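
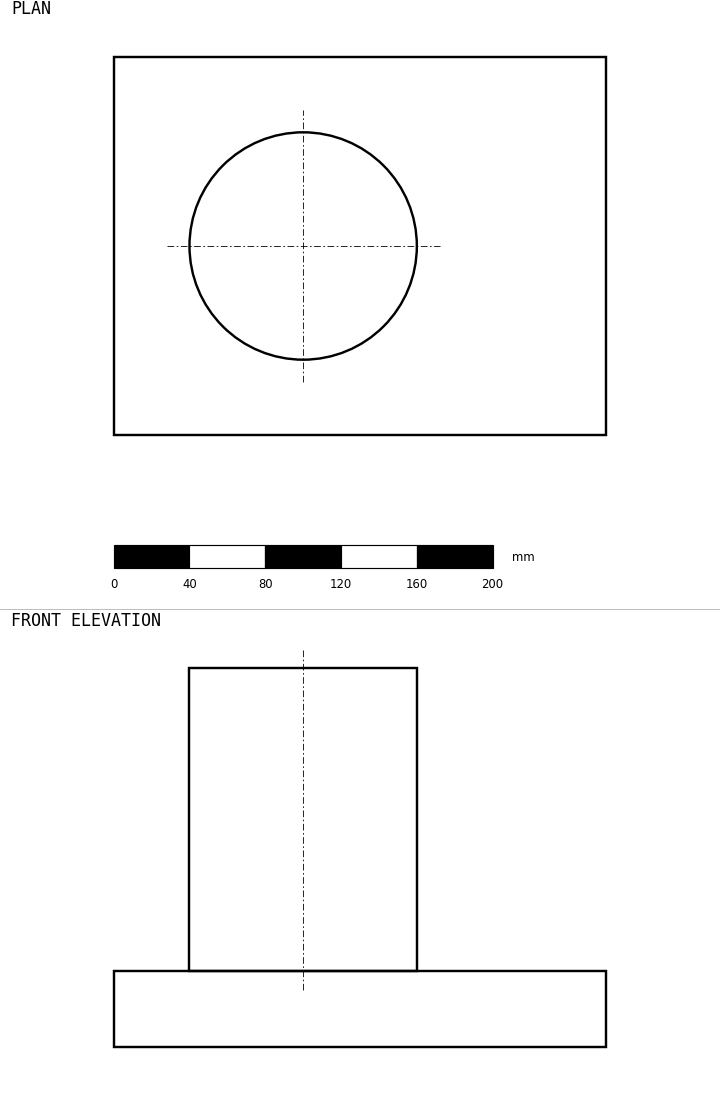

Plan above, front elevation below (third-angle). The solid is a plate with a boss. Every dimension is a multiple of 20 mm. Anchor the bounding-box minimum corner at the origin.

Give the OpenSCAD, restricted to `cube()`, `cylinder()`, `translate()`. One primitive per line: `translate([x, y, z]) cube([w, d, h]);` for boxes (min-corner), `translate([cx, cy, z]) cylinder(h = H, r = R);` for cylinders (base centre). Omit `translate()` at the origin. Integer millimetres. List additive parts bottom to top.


cube([260, 200, 40]);
translate([100, 100, 40]) cylinder(h = 160, r = 60);


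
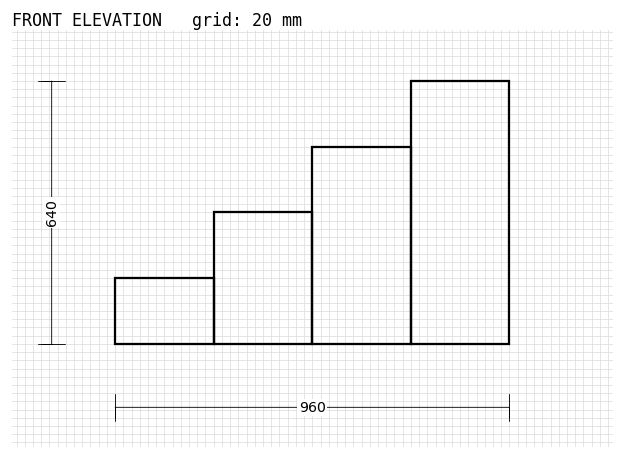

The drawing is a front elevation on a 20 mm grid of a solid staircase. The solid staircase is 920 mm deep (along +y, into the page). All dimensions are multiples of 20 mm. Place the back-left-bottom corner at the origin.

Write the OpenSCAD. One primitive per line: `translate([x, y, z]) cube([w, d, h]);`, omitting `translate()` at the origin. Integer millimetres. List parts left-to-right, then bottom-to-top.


cube([240, 920, 160]);
translate([240, 0, 0]) cube([240, 920, 320]);
translate([480, 0, 0]) cube([240, 920, 480]);
translate([720, 0, 0]) cube([240, 920, 640]);


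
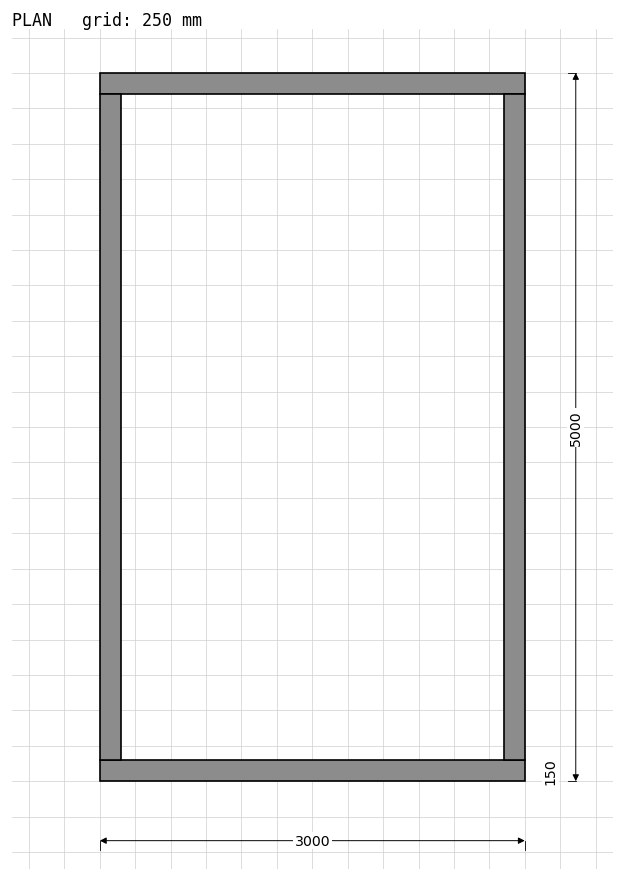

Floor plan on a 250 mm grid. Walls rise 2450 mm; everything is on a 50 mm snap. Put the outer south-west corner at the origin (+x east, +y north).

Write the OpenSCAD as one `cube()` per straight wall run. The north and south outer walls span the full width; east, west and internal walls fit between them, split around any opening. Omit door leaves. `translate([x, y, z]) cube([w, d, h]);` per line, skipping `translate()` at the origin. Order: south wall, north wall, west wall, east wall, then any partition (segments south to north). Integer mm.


cube([3000, 150, 2450]);
translate([0, 4850, 0]) cube([3000, 150, 2450]);
translate([0, 150, 0]) cube([150, 4700, 2450]);
translate([2850, 150, 0]) cube([150, 4700, 2450]);


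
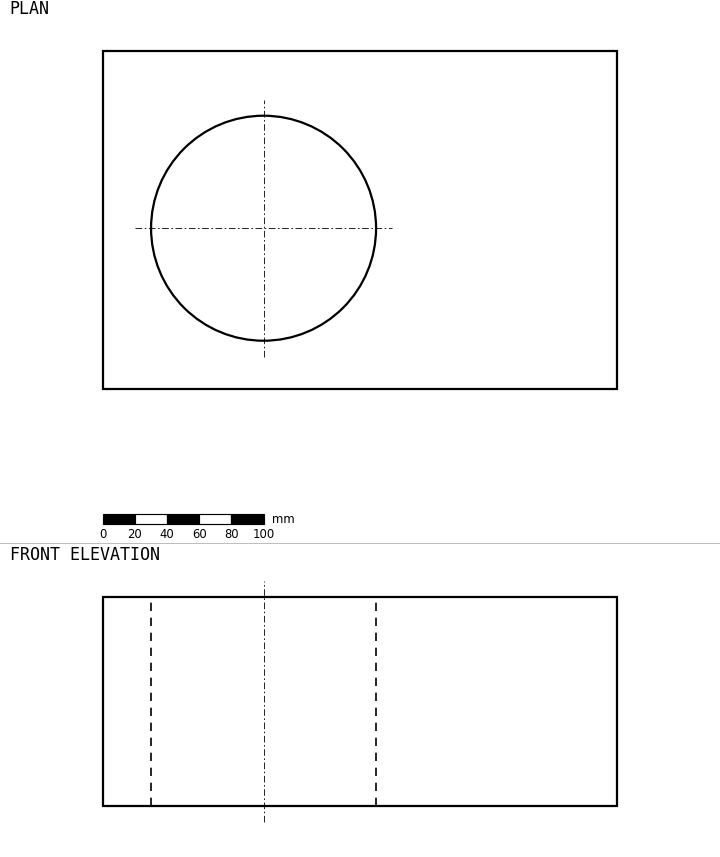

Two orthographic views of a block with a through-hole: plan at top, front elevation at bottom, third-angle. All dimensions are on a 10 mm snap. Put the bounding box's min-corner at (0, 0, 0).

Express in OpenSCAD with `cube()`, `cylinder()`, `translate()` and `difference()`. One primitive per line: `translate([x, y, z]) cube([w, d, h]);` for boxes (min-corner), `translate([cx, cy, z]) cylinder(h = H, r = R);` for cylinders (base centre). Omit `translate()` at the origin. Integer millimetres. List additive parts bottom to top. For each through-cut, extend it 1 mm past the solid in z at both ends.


difference() {
  cube([320, 210, 130]);
  translate([100, 100, -1]) cylinder(h = 132, r = 70);
}


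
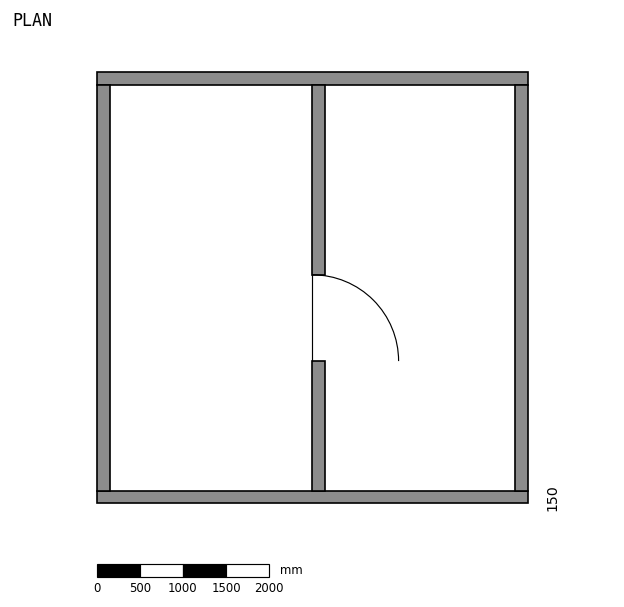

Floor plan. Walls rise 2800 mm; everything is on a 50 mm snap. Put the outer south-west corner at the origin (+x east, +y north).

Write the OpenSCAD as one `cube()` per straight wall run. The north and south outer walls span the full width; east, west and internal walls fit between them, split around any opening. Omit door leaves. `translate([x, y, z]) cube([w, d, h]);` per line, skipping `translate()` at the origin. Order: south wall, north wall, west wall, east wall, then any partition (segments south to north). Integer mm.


cube([5000, 150, 2800]);
translate([0, 4850, 0]) cube([5000, 150, 2800]);
translate([0, 150, 0]) cube([150, 4700, 2800]);
translate([4850, 150, 0]) cube([150, 4700, 2800]);
translate([2500, 150, 0]) cube([150, 1500, 2800]);
translate([2500, 2650, 0]) cube([150, 2200, 2800]);


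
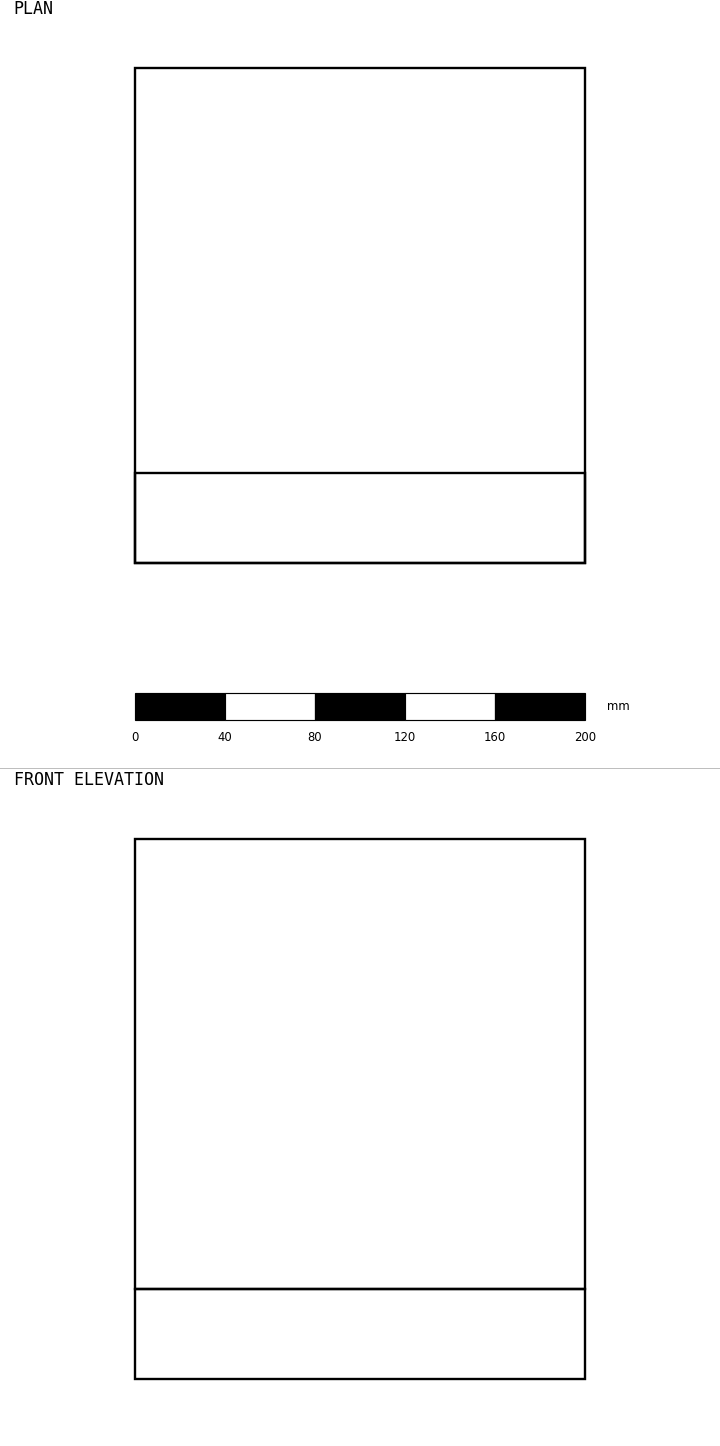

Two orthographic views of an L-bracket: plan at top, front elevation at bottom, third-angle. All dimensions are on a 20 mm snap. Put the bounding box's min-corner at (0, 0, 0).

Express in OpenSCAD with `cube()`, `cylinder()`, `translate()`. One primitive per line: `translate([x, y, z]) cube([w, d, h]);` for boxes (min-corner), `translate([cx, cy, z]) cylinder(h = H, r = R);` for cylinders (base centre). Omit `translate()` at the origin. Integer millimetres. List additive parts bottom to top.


cube([200, 220, 40]);
translate([0, 0, 40]) cube([200, 40, 200]);


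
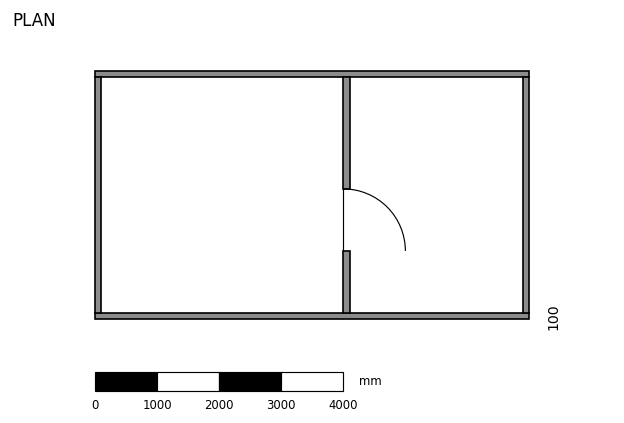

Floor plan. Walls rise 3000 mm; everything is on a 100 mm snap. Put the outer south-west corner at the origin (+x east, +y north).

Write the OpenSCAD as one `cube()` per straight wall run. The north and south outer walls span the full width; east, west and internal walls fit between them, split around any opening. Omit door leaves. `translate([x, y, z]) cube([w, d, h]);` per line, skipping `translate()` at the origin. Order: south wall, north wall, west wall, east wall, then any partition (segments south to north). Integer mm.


cube([7000, 100, 3000]);
translate([0, 3900, 0]) cube([7000, 100, 3000]);
translate([0, 100, 0]) cube([100, 3800, 3000]);
translate([6900, 100, 0]) cube([100, 3800, 3000]);
translate([4000, 100, 0]) cube([100, 1000, 3000]);
translate([4000, 2100, 0]) cube([100, 1800, 3000]);


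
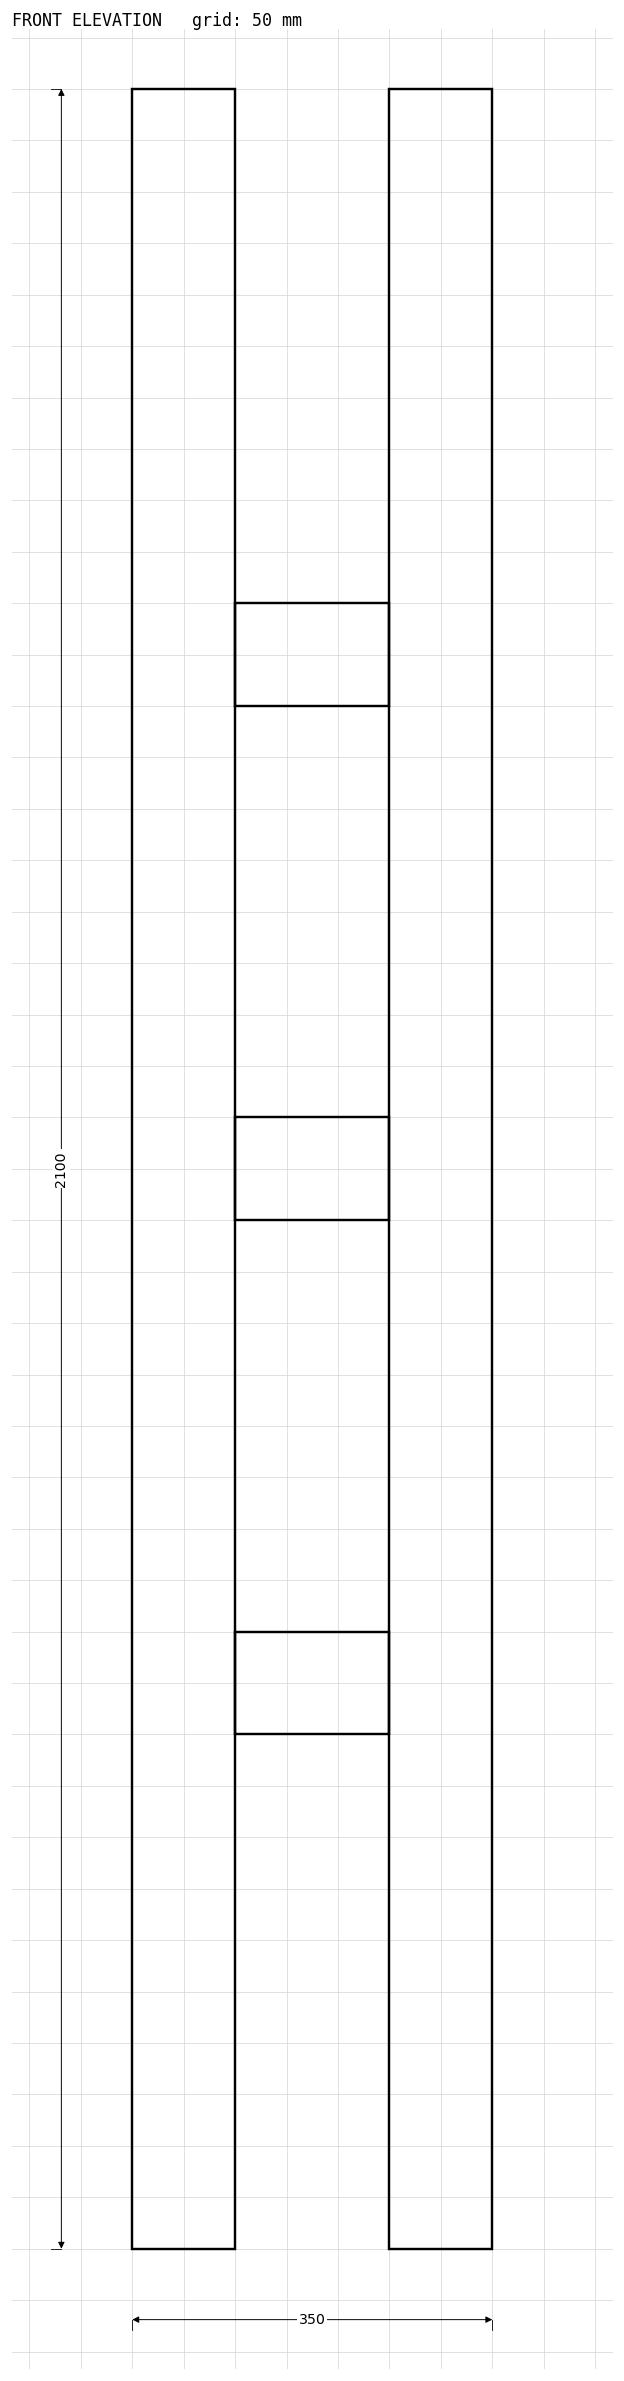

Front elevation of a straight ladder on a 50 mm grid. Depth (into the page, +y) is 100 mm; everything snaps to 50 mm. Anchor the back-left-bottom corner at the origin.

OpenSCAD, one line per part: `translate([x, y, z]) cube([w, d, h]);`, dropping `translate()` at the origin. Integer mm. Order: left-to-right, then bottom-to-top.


cube([100, 100, 2100]);
translate([100, 0, 500]) cube([150, 100, 100]);
translate([100, 0, 1000]) cube([150, 100, 100]);
translate([100, 0, 1500]) cube([150, 100, 100]);
translate([250, 0, 0]) cube([100, 100, 2100]);


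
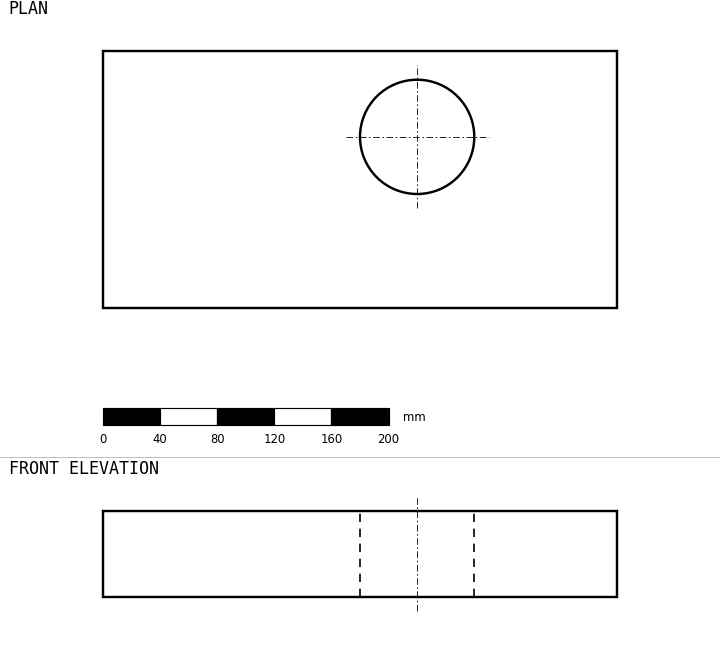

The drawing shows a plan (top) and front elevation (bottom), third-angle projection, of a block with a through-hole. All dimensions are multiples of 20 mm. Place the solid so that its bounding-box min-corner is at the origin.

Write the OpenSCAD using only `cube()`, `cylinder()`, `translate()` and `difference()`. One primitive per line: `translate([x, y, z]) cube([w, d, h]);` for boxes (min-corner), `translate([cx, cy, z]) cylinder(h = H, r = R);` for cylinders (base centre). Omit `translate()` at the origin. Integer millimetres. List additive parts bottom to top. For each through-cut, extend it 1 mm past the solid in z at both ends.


difference() {
  cube([360, 180, 60]);
  translate([220, 120, -1]) cylinder(h = 62, r = 40);
}


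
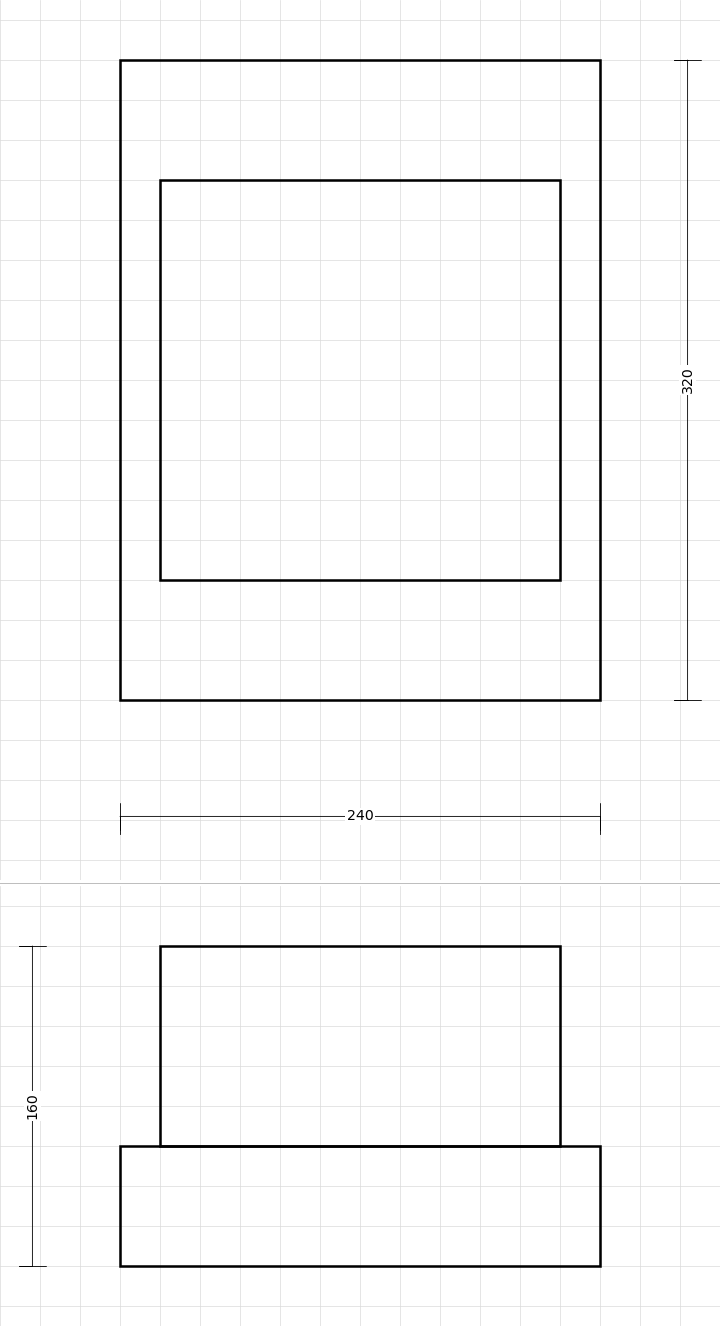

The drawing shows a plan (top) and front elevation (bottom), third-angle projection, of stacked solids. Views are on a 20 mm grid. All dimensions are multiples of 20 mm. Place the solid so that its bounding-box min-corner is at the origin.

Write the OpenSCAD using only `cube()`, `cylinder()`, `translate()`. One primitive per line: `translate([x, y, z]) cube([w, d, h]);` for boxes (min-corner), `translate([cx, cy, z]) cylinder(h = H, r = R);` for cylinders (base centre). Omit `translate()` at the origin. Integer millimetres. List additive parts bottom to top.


cube([240, 320, 60]);
translate([20, 60, 60]) cube([200, 200, 100]);


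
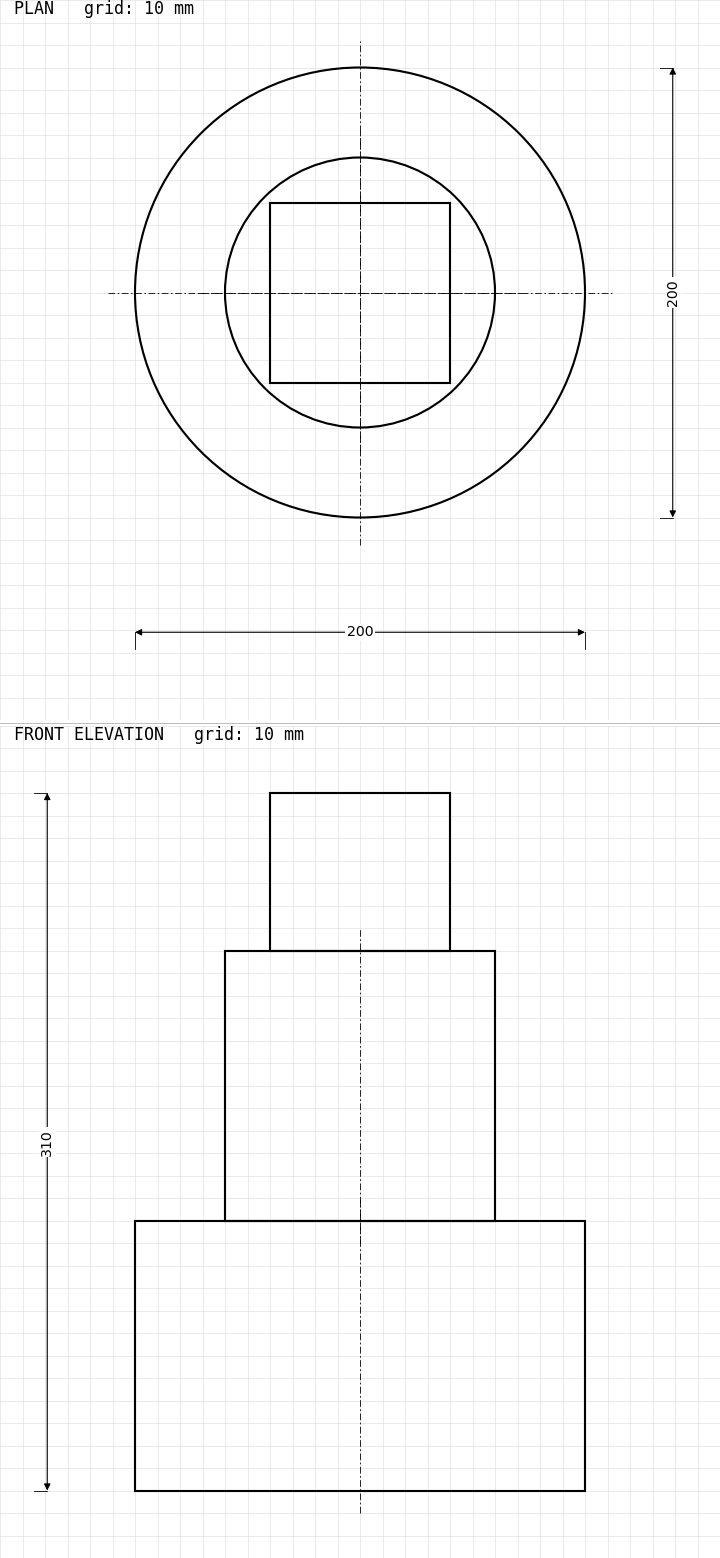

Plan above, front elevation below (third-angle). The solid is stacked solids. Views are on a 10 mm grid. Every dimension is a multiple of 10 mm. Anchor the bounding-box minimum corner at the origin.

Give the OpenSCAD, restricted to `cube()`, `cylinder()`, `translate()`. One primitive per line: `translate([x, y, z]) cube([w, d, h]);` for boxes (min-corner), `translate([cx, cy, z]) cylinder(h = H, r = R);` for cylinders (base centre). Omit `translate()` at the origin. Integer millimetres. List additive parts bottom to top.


translate([100, 100, 0]) cylinder(h = 120, r = 100);
translate([100, 100, 120]) cylinder(h = 120, r = 60);
translate([60, 60, 240]) cube([80, 80, 70]);


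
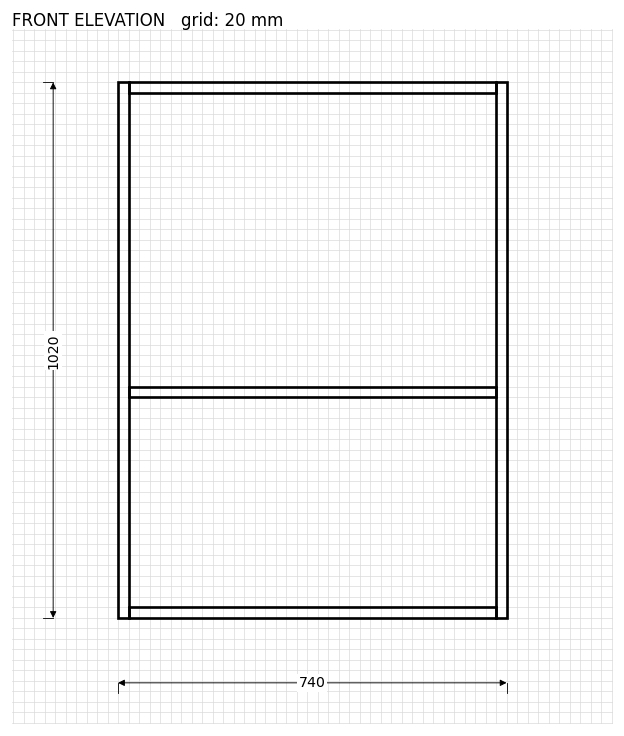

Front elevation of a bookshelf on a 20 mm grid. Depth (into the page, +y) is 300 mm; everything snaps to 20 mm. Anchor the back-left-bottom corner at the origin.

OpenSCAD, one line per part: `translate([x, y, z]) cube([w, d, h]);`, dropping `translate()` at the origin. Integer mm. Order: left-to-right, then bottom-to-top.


cube([20, 300, 1020]);
translate([20, 0, 0]) cube([700, 300, 20]);
translate([20, 0, 420]) cube([700, 300, 20]);
translate([20, 0, 1000]) cube([700, 300, 20]);
translate([720, 0, 0]) cube([20, 300, 1020]);


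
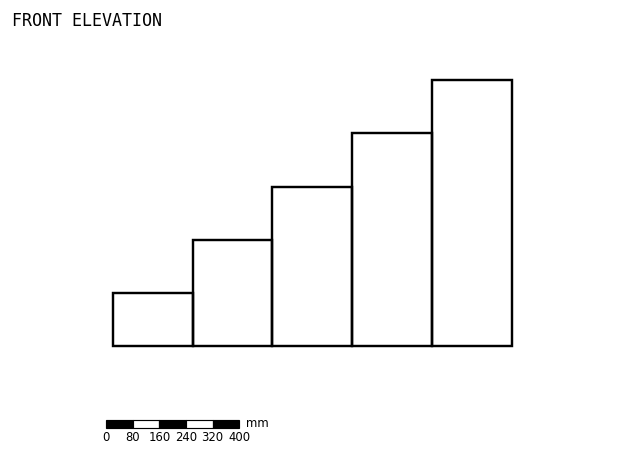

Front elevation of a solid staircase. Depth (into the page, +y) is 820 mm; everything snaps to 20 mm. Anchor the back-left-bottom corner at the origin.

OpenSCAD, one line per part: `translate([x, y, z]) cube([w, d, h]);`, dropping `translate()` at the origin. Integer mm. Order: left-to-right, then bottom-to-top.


cube([240, 820, 160]);
translate([240, 0, 0]) cube([240, 820, 320]);
translate([480, 0, 0]) cube([240, 820, 480]);
translate([720, 0, 0]) cube([240, 820, 640]);
translate([960, 0, 0]) cube([240, 820, 800]);


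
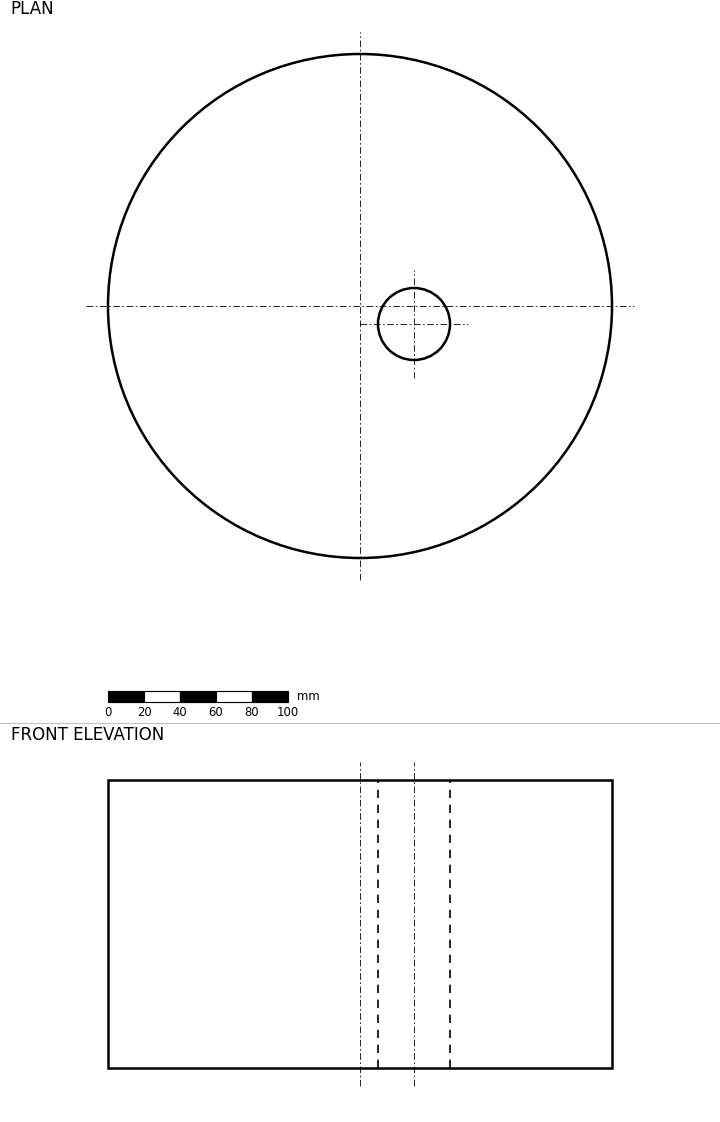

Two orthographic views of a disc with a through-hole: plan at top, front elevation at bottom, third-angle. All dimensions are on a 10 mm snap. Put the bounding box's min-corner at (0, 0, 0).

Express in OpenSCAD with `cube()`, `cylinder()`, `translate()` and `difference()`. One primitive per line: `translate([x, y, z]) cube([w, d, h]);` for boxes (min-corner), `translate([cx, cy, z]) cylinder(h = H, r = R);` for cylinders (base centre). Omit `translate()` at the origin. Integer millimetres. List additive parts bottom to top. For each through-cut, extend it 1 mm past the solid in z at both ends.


difference() {
  translate([140, 140, 0]) cylinder(h = 160, r = 140);
  translate([170, 130, -1]) cylinder(h = 162, r = 20);
}


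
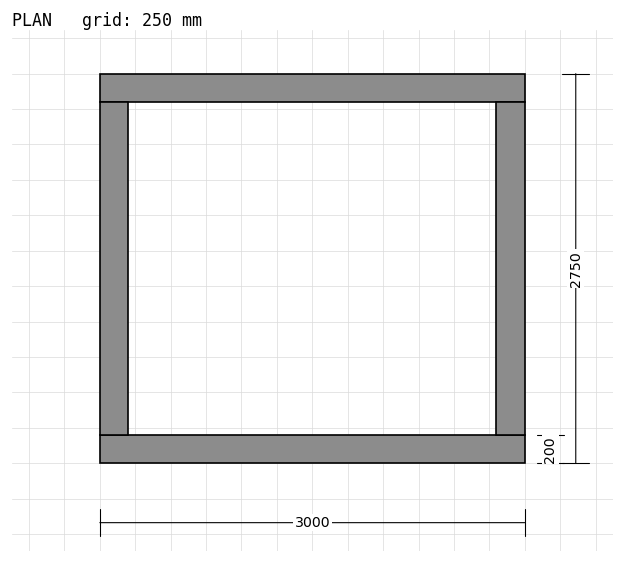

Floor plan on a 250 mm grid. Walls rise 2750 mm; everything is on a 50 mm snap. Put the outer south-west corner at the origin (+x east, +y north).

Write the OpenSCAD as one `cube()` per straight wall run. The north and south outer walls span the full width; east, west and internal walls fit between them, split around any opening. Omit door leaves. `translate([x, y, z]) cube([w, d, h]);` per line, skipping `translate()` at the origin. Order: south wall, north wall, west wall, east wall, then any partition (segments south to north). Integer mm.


cube([3000, 200, 2750]);
translate([0, 2550, 0]) cube([3000, 200, 2750]);
translate([0, 200, 0]) cube([200, 2350, 2750]);
translate([2800, 200, 0]) cube([200, 2350, 2750]);


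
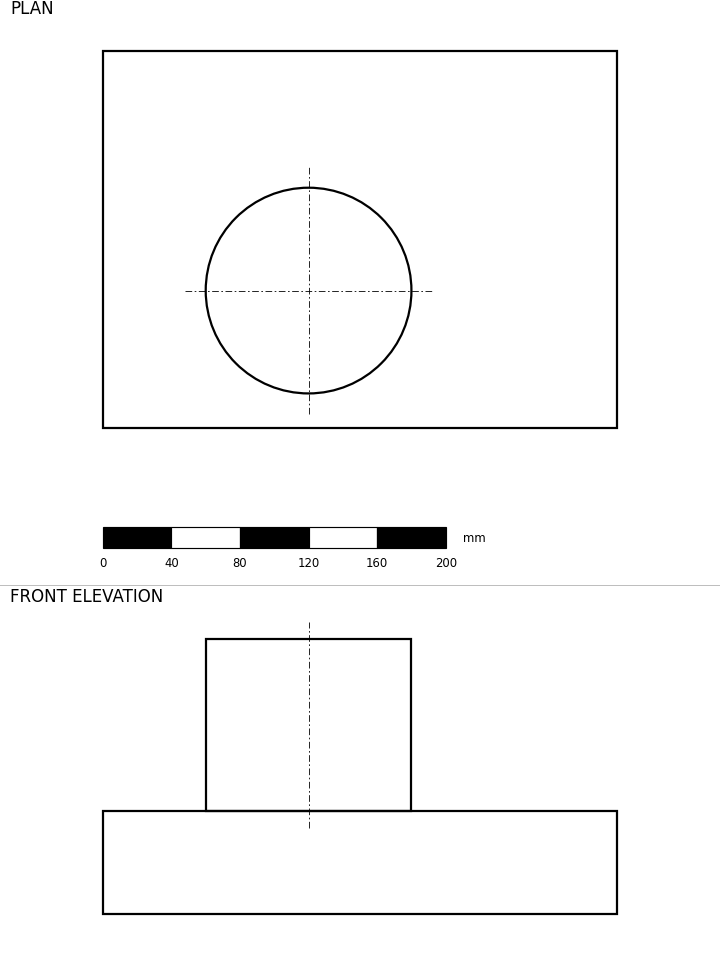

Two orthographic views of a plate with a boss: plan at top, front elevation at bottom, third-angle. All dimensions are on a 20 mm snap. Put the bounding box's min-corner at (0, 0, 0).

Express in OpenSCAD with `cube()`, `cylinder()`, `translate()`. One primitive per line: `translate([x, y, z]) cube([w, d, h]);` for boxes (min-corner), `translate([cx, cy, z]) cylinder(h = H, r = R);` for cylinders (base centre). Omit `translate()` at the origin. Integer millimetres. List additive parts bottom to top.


cube([300, 220, 60]);
translate([120, 80, 60]) cylinder(h = 100, r = 60);


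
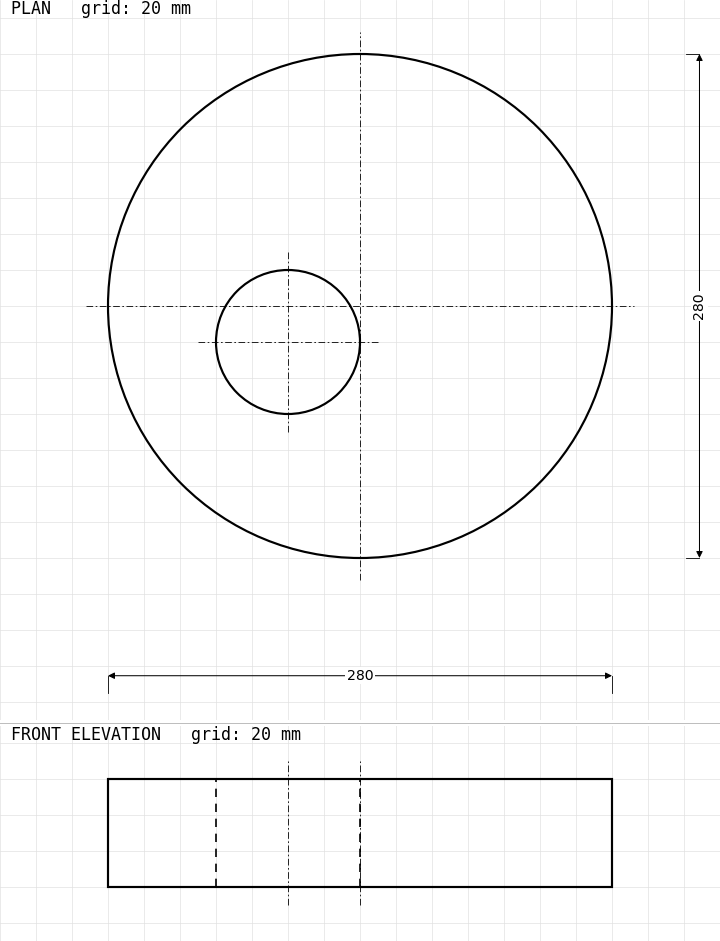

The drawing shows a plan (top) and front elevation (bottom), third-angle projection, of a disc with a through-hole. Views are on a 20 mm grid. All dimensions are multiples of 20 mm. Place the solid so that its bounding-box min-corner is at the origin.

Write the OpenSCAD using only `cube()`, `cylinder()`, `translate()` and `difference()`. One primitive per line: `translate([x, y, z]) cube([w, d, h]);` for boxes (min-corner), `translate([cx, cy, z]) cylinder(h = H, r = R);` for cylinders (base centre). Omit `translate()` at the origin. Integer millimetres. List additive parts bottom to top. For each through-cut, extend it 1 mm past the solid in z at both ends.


difference() {
  translate([140, 140, 0]) cylinder(h = 60, r = 140);
  translate([100, 120, -1]) cylinder(h = 62, r = 40);
}


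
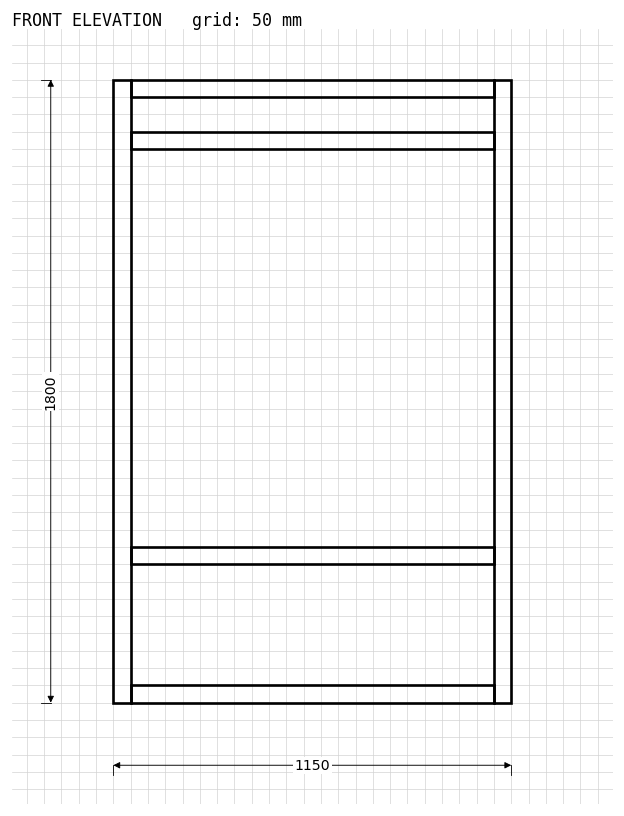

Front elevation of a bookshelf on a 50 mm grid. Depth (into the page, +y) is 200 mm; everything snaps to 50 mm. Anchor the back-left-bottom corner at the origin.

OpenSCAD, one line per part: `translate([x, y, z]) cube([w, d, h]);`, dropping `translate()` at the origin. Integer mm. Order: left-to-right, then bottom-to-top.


cube([50, 200, 1800]);
translate([50, 0, 0]) cube([1050, 200, 50]);
translate([50, 0, 400]) cube([1050, 200, 50]);
translate([50, 0, 1600]) cube([1050, 200, 50]);
translate([50, 0, 1750]) cube([1050, 200, 50]);
translate([1100, 0, 0]) cube([50, 200, 1800]);


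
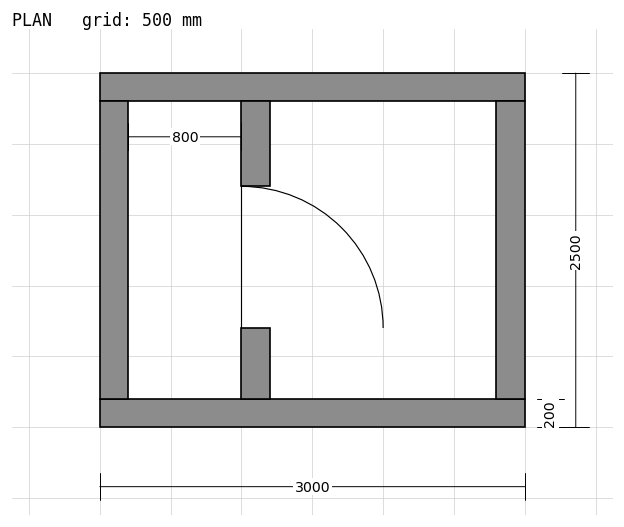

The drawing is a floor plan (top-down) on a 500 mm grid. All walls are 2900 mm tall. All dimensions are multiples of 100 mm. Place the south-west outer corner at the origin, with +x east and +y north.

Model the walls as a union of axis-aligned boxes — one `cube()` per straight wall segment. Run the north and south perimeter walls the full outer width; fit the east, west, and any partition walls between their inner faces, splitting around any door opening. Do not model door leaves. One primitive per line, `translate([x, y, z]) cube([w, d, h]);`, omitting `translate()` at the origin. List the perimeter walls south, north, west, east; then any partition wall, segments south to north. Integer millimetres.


cube([3000, 200, 2900]);
translate([0, 2300, 0]) cube([3000, 200, 2900]);
translate([0, 200, 0]) cube([200, 2100, 2900]);
translate([2800, 200, 0]) cube([200, 2100, 2900]);
translate([1000, 200, 0]) cube([200, 500, 2900]);
translate([1000, 1700, 0]) cube([200, 600, 2900]);


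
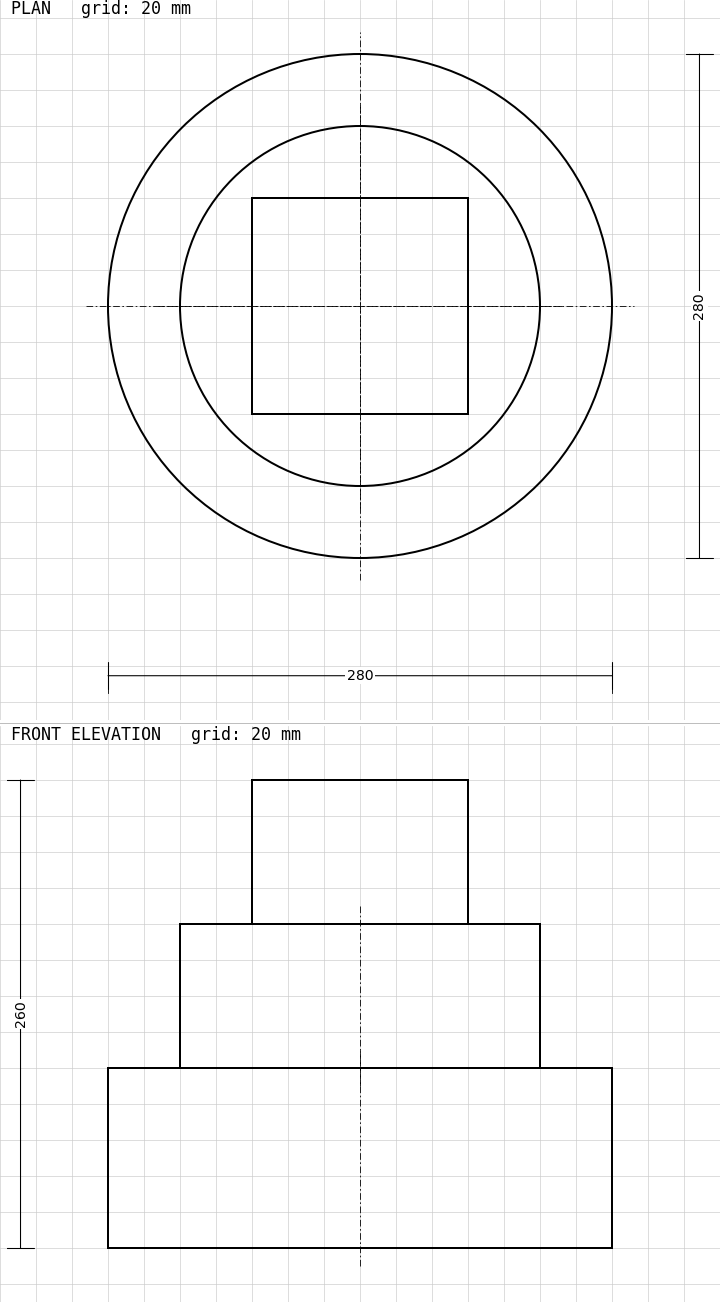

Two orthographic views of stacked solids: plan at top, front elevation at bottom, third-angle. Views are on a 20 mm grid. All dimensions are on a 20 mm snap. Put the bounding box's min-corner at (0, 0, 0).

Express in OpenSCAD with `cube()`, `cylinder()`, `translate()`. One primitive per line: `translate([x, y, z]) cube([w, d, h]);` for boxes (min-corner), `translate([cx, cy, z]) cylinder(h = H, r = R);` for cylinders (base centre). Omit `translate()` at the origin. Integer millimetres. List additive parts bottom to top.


translate([140, 140, 0]) cylinder(h = 100, r = 140);
translate([140, 140, 100]) cylinder(h = 80, r = 100);
translate([80, 80, 180]) cube([120, 120, 80]);


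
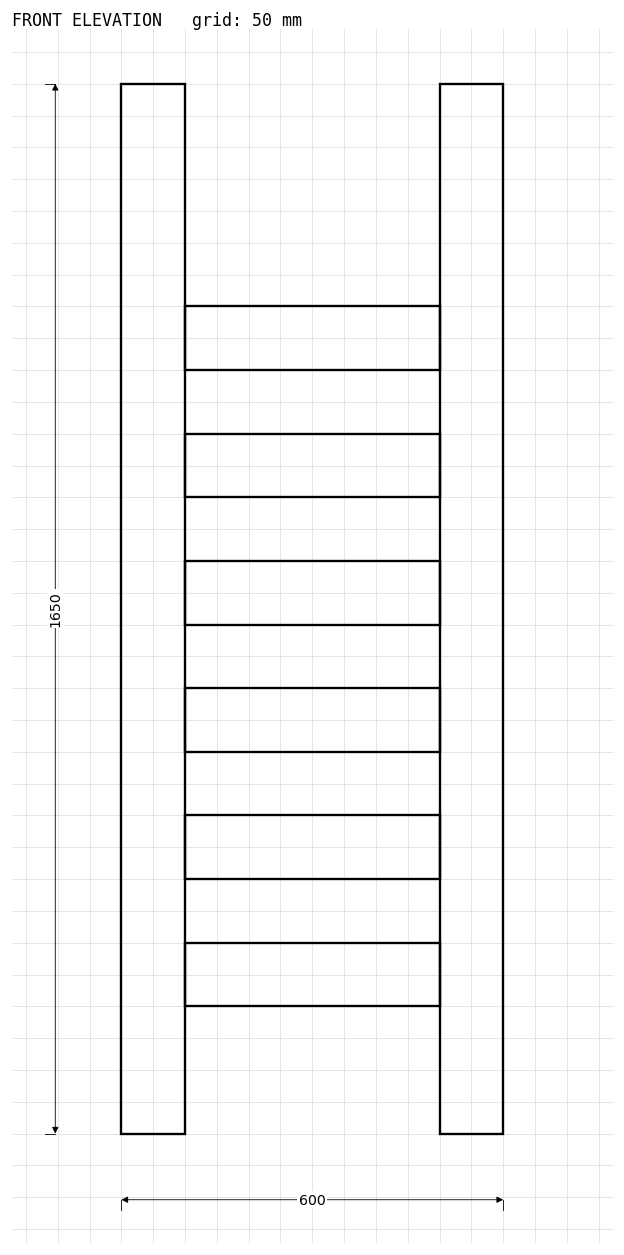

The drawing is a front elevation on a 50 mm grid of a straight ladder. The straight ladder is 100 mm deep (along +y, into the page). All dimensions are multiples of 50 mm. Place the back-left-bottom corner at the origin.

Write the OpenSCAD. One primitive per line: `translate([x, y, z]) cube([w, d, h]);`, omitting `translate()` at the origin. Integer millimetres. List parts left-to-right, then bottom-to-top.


cube([100, 100, 1650]);
translate([100, 0, 200]) cube([400, 100, 100]);
translate([100, 0, 400]) cube([400, 100, 100]);
translate([100, 0, 600]) cube([400, 100, 100]);
translate([100, 0, 800]) cube([400, 100, 100]);
translate([100, 0, 1000]) cube([400, 100, 100]);
translate([100, 0, 1200]) cube([400, 100, 100]);
translate([500, 0, 0]) cube([100, 100, 1650]);


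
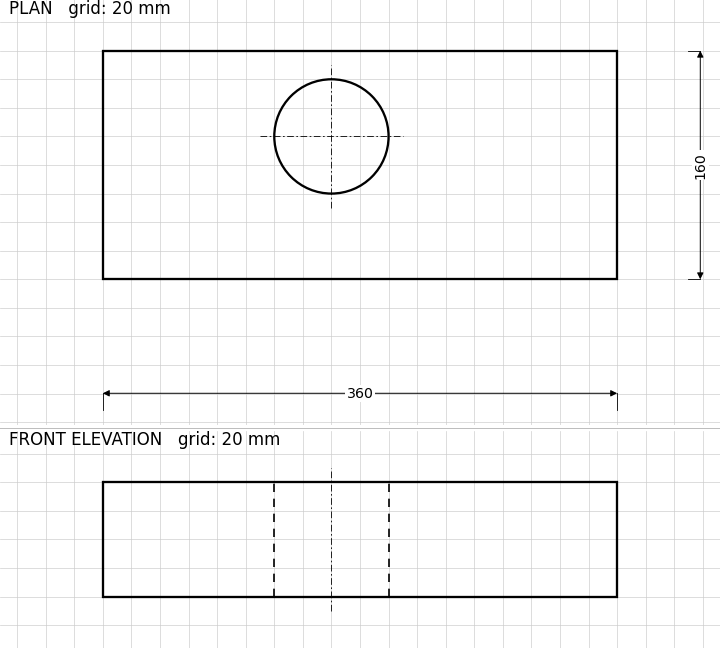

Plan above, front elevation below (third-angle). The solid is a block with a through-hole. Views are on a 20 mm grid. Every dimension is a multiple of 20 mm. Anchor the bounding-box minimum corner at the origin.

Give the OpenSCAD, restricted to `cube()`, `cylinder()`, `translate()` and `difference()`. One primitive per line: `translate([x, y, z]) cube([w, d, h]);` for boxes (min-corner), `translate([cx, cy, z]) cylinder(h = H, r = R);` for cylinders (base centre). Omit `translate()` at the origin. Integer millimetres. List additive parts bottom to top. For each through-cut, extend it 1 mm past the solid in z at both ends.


difference() {
  cube([360, 160, 80]);
  translate([160, 100, -1]) cylinder(h = 82, r = 40);
}


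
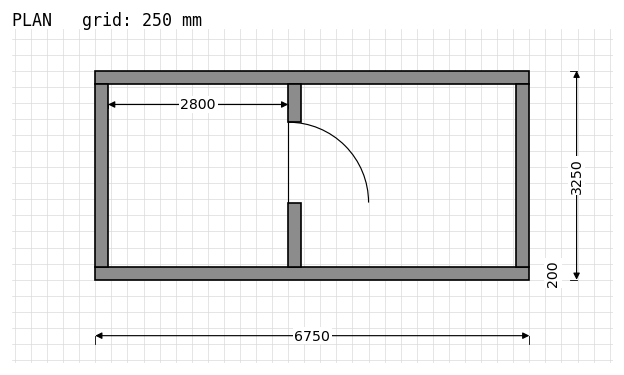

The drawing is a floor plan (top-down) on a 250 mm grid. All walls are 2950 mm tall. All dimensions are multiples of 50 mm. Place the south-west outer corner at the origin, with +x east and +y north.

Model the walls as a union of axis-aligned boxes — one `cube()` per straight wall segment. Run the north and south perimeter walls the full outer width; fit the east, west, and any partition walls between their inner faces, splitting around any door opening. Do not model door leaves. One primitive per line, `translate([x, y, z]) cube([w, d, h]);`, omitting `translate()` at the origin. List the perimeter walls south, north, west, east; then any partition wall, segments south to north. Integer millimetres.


cube([6750, 200, 2950]);
translate([0, 3050, 0]) cube([6750, 200, 2950]);
translate([0, 200, 0]) cube([200, 2850, 2950]);
translate([6550, 200, 0]) cube([200, 2850, 2950]);
translate([3000, 200, 0]) cube([200, 1000, 2950]);
translate([3000, 2450, 0]) cube([200, 600, 2950]);


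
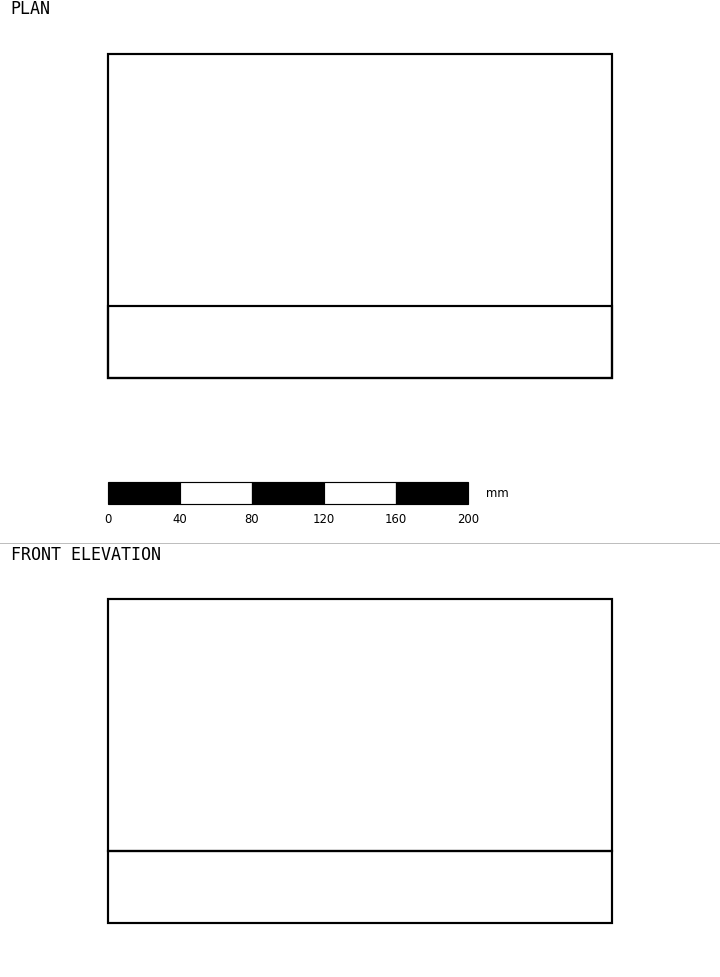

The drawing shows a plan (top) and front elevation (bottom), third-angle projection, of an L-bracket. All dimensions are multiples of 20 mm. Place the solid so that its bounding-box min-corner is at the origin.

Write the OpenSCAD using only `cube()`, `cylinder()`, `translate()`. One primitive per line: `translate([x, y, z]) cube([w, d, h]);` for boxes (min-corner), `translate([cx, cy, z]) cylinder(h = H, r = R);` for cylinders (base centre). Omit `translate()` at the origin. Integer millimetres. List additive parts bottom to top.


cube([280, 180, 40]);
translate([0, 0, 40]) cube([280, 40, 140]);


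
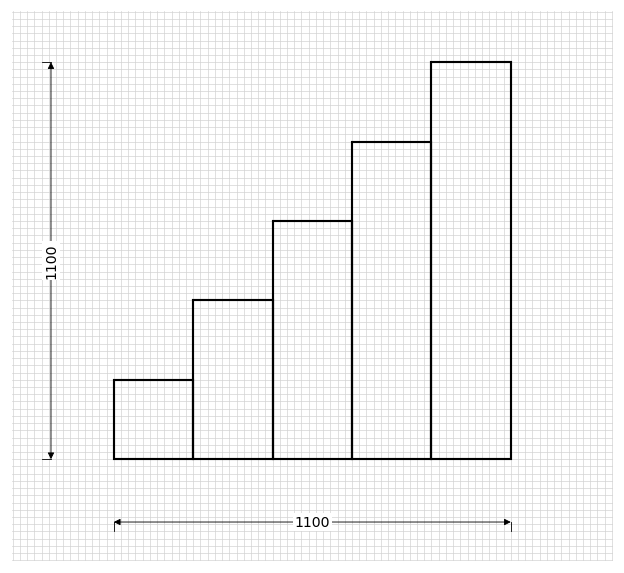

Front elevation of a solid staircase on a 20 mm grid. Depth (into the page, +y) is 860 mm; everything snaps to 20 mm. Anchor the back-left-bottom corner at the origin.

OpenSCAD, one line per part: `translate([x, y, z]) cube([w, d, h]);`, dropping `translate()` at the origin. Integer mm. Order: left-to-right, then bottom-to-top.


cube([220, 860, 220]);
translate([220, 0, 0]) cube([220, 860, 440]);
translate([440, 0, 0]) cube([220, 860, 660]);
translate([660, 0, 0]) cube([220, 860, 880]);
translate([880, 0, 0]) cube([220, 860, 1100]);


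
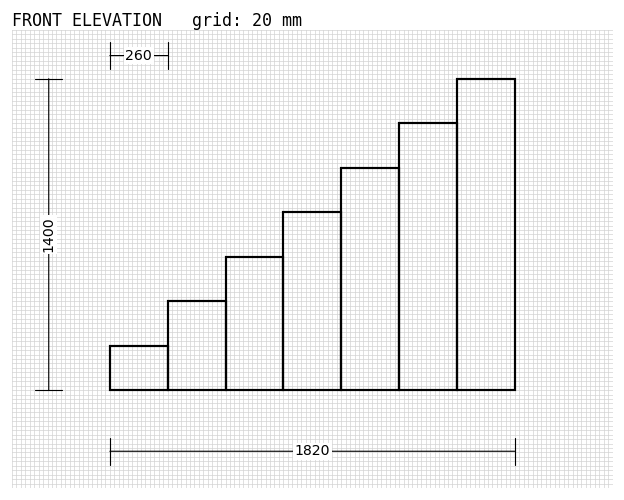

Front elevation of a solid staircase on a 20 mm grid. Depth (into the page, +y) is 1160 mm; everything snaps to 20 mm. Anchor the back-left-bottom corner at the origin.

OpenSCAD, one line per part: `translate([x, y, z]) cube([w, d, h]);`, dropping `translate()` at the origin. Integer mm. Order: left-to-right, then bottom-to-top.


cube([260, 1160, 200]);
translate([260, 0, 0]) cube([260, 1160, 400]);
translate([520, 0, 0]) cube([260, 1160, 600]);
translate([780, 0, 0]) cube([260, 1160, 800]);
translate([1040, 0, 0]) cube([260, 1160, 1000]);
translate([1300, 0, 0]) cube([260, 1160, 1200]);
translate([1560, 0, 0]) cube([260, 1160, 1400]);


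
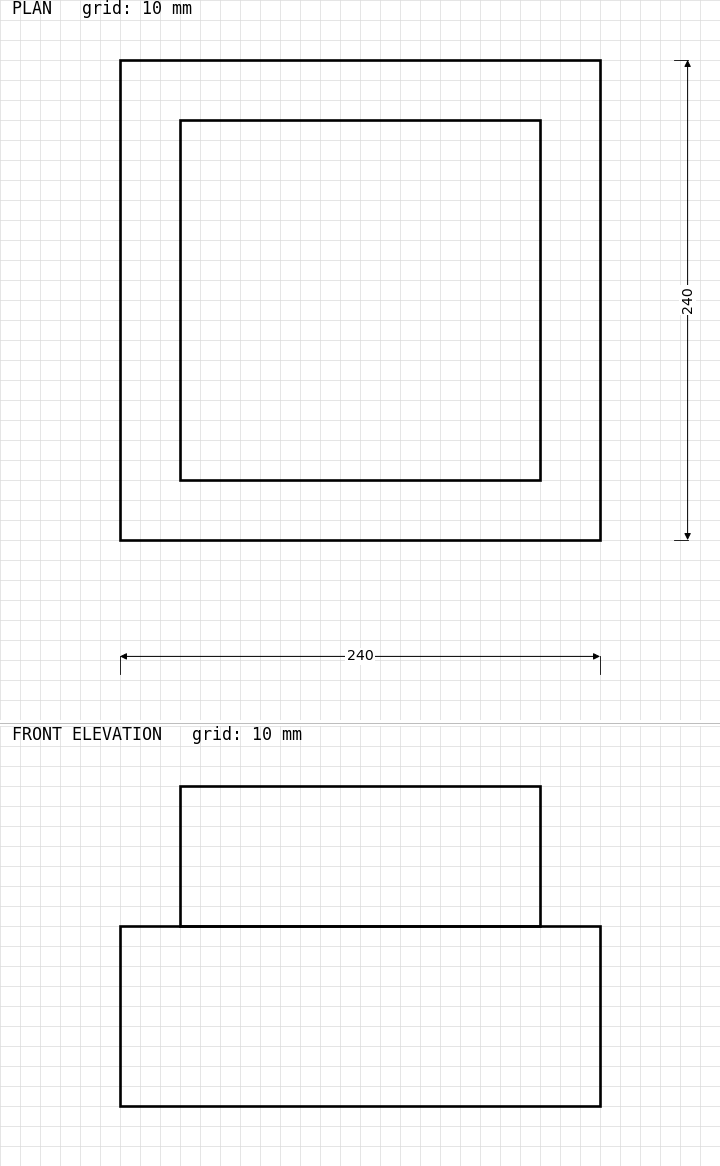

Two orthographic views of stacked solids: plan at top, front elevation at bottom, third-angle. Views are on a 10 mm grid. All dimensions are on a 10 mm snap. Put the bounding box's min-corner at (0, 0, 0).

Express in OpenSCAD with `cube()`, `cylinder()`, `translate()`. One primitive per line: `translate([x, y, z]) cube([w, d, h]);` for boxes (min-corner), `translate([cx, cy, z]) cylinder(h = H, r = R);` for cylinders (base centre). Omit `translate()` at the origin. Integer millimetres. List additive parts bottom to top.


cube([240, 240, 90]);
translate([30, 30, 90]) cube([180, 180, 70]);


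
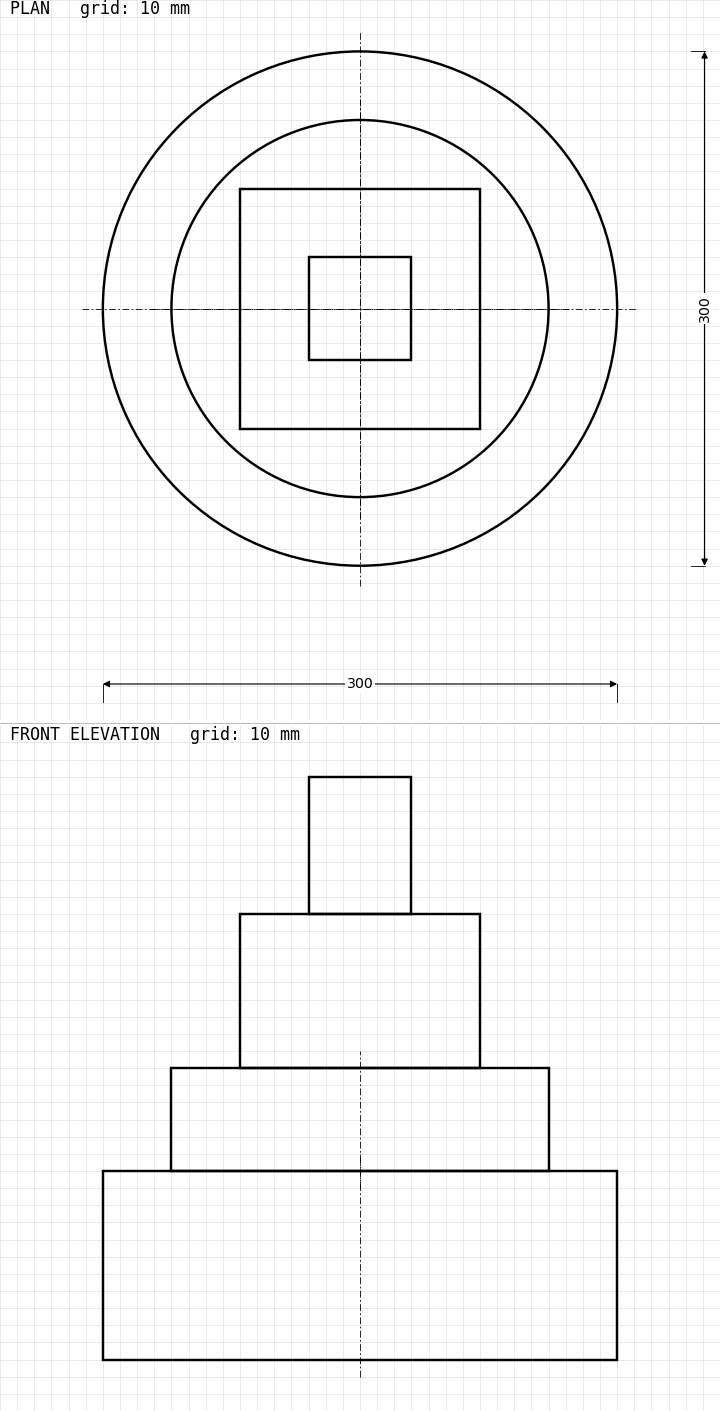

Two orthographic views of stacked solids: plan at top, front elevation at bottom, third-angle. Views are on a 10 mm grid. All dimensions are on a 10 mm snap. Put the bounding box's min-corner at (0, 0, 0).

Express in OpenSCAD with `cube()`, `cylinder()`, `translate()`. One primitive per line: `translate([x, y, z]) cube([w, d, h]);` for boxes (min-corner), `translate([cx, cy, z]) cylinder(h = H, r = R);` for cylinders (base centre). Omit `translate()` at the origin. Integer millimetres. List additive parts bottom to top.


translate([150, 150, 0]) cylinder(h = 110, r = 150);
translate([150, 150, 110]) cylinder(h = 60, r = 110);
translate([80, 80, 170]) cube([140, 140, 90]);
translate([120, 120, 260]) cube([60, 60, 80]);


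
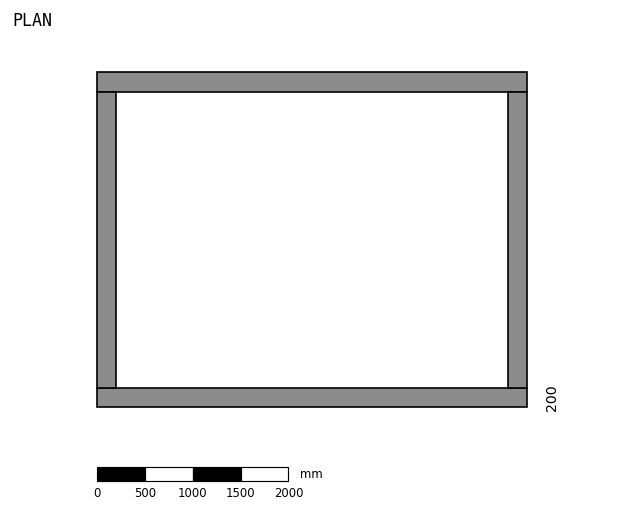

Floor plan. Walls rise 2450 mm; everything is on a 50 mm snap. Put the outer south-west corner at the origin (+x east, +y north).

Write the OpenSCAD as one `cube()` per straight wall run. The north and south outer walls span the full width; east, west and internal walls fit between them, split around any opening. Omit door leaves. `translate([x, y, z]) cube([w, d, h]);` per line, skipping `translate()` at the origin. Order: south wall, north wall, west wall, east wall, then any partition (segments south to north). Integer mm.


cube([4500, 200, 2450]);
translate([0, 3300, 0]) cube([4500, 200, 2450]);
translate([0, 200, 0]) cube([200, 3100, 2450]);
translate([4300, 200, 0]) cube([200, 3100, 2450]);


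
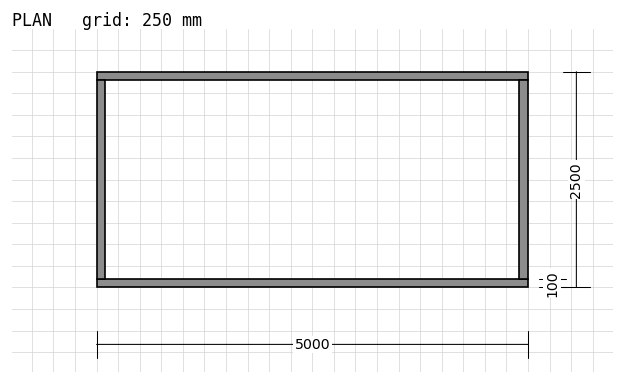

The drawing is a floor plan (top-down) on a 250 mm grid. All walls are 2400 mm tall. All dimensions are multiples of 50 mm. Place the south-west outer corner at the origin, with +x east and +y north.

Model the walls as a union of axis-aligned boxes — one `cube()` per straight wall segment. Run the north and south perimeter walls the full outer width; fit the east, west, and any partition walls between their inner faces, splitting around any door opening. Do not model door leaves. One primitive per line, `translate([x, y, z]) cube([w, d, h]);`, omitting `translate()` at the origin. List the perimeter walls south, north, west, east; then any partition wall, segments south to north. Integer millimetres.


cube([5000, 100, 2400]);
translate([0, 2400, 0]) cube([5000, 100, 2400]);
translate([0, 100, 0]) cube([100, 2300, 2400]);
translate([4900, 100, 0]) cube([100, 2300, 2400]);


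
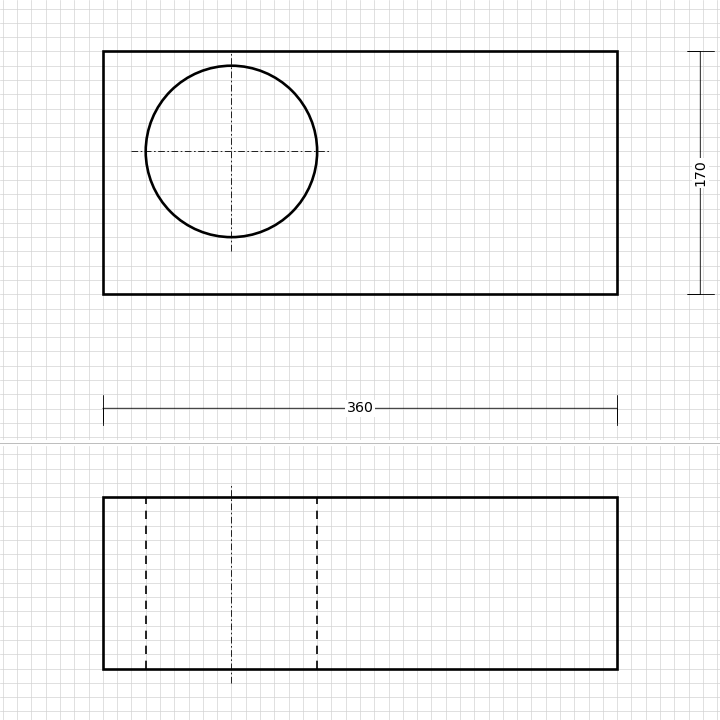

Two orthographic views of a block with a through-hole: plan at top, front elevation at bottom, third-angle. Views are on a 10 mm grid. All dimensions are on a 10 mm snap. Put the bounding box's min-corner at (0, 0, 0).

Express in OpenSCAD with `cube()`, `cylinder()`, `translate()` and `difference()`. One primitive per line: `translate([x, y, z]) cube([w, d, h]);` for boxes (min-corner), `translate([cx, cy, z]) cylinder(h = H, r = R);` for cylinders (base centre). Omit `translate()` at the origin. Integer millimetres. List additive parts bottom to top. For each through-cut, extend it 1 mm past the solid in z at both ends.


difference() {
  cube([360, 170, 120]);
  translate([90, 100, -1]) cylinder(h = 122, r = 60);
}


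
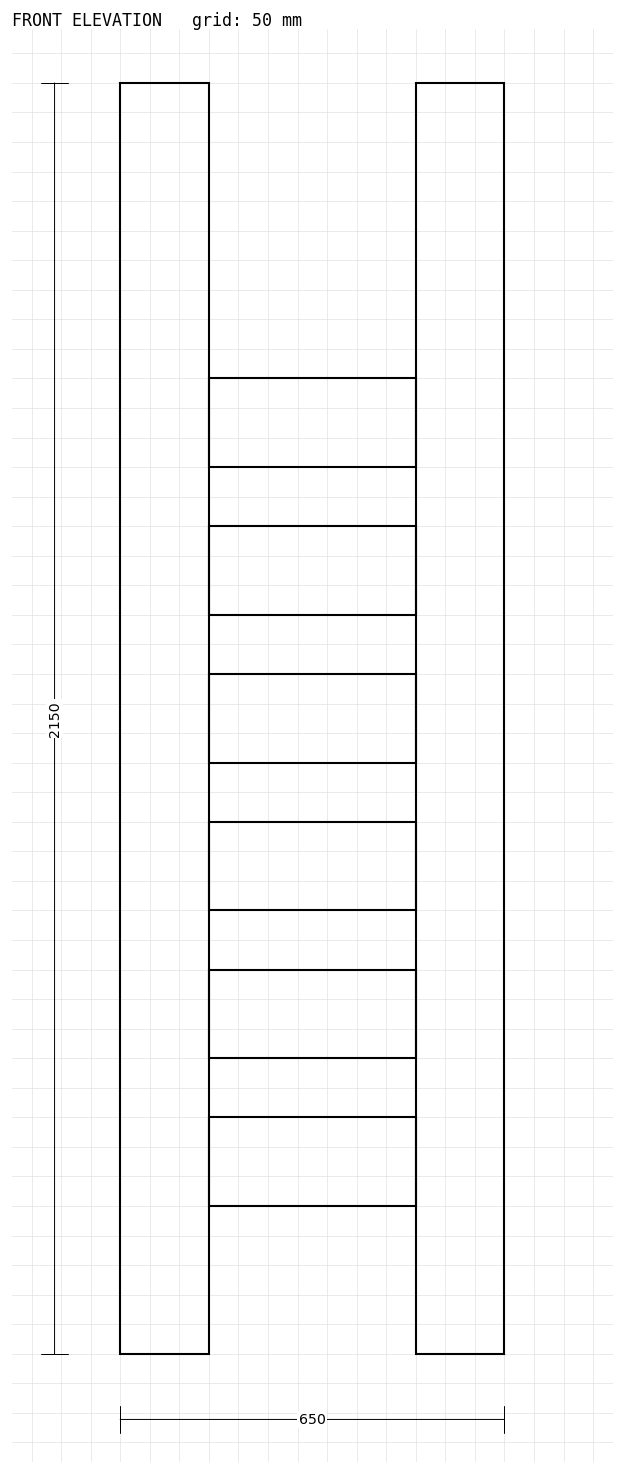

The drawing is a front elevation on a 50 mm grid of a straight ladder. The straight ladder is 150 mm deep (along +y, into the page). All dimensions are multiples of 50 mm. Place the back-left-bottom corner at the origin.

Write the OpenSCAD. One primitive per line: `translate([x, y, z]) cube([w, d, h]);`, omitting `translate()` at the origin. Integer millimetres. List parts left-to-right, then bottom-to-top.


cube([150, 150, 2150]);
translate([150, 0, 250]) cube([350, 150, 150]);
translate([150, 0, 500]) cube([350, 150, 150]);
translate([150, 0, 750]) cube([350, 150, 150]);
translate([150, 0, 1000]) cube([350, 150, 150]);
translate([150, 0, 1250]) cube([350, 150, 150]);
translate([150, 0, 1500]) cube([350, 150, 150]);
translate([500, 0, 0]) cube([150, 150, 2150]);


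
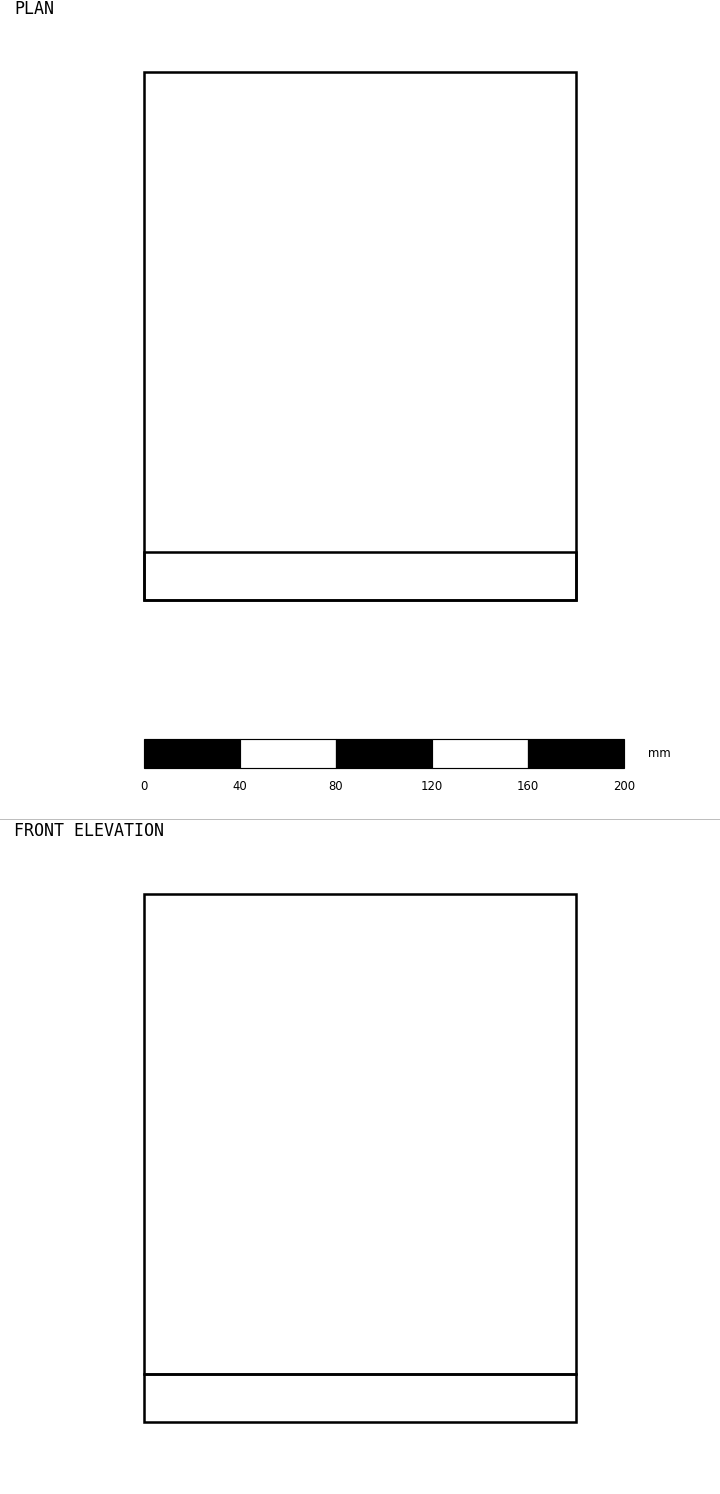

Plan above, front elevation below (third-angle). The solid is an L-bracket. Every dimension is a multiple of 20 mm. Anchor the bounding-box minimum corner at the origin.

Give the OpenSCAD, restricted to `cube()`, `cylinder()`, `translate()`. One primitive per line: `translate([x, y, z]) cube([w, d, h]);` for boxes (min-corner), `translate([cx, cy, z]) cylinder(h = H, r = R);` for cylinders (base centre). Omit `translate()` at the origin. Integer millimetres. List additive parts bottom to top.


cube([180, 220, 20]);
translate([0, 0, 20]) cube([180, 20, 200]);


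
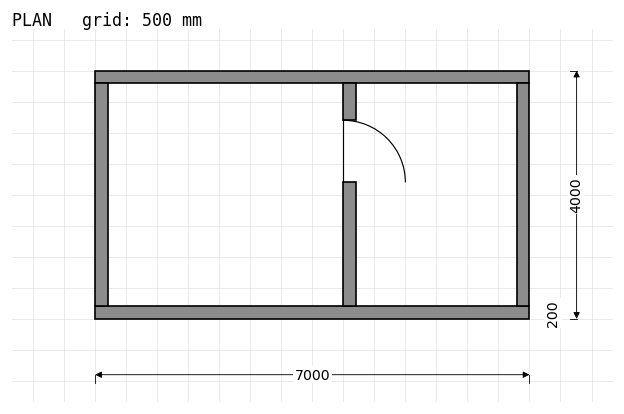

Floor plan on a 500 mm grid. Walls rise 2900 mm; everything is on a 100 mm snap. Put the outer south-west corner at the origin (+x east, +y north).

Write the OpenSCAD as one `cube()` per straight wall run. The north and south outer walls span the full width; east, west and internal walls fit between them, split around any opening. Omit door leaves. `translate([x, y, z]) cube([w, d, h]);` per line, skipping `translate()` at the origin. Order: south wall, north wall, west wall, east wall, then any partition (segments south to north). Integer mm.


cube([7000, 200, 2900]);
translate([0, 3800, 0]) cube([7000, 200, 2900]);
translate([0, 200, 0]) cube([200, 3600, 2900]);
translate([6800, 200, 0]) cube([200, 3600, 2900]);
translate([4000, 200, 0]) cube([200, 2000, 2900]);
translate([4000, 3200, 0]) cube([200, 600, 2900]);


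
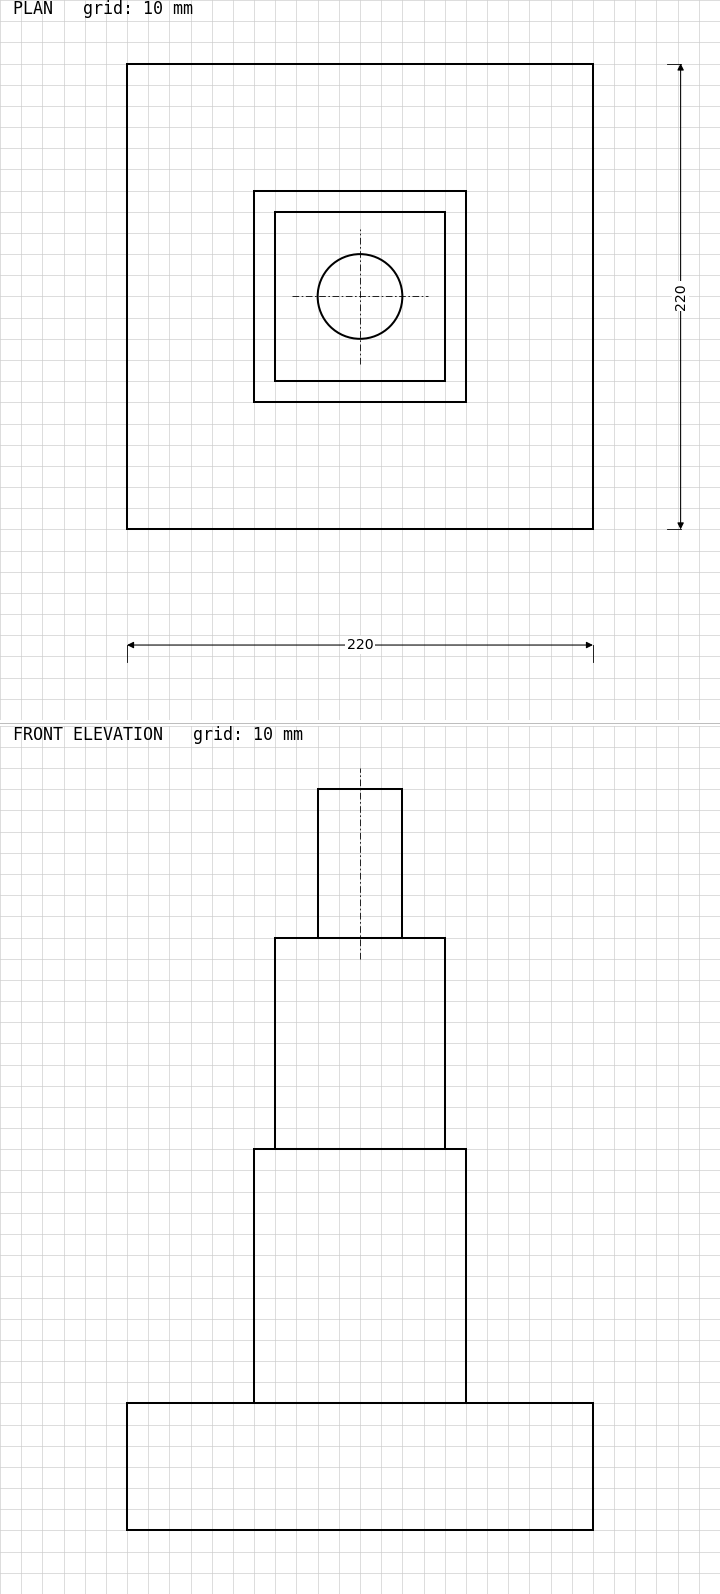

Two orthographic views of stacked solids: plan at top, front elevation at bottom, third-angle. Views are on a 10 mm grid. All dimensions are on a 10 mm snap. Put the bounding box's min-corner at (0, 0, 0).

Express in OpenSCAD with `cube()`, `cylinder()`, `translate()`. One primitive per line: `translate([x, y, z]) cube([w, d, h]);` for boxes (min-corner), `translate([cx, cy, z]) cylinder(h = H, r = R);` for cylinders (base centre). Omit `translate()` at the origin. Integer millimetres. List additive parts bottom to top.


cube([220, 220, 60]);
translate([60, 60, 60]) cube([100, 100, 120]);
translate([70, 70, 180]) cube([80, 80, 100]);
translate([110, 110, 280]) cylinder(h = 70, r = 20);
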